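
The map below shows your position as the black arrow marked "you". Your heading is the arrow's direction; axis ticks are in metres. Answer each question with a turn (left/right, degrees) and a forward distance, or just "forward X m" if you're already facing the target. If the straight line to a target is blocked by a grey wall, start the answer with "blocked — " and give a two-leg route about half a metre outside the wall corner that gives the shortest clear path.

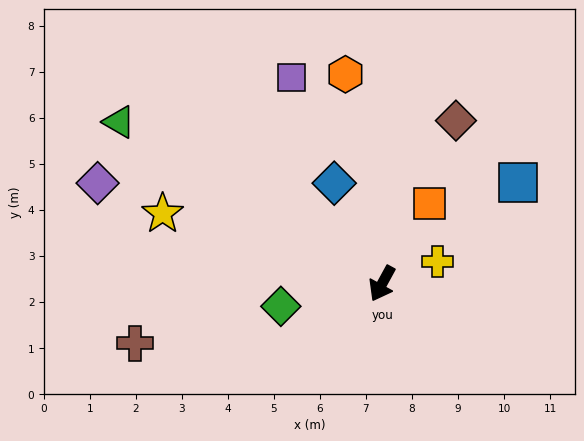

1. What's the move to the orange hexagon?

turn right 141°, forward 4.6 m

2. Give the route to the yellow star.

turn right 79°, forward 5.0 m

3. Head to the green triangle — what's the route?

turn right 93°, forward 6.7 m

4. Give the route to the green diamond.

turn right 49°, forward 2.3 m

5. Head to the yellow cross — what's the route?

turn left 141°, forward 1.3 m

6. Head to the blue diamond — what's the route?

turn right 126°, forward 2.4 m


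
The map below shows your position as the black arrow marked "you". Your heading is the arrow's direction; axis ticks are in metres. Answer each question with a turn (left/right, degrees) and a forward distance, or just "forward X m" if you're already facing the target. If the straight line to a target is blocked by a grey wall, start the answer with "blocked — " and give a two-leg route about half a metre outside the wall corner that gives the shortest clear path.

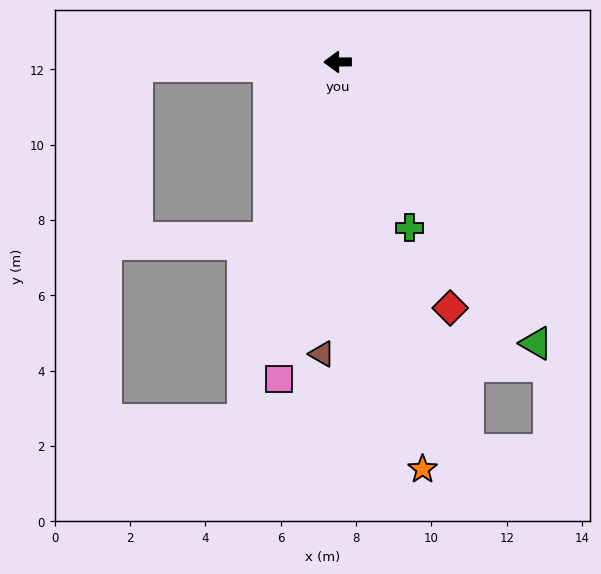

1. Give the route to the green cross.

turn left 113°, forward 4.8 m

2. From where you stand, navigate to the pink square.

turn left 79°, forward 8.6 m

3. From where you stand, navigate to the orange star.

turn left 102°, forward 11.0 m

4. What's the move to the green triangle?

turn left 125°, forward 9.1 m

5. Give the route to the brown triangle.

turn left 87°, forward 7.8 m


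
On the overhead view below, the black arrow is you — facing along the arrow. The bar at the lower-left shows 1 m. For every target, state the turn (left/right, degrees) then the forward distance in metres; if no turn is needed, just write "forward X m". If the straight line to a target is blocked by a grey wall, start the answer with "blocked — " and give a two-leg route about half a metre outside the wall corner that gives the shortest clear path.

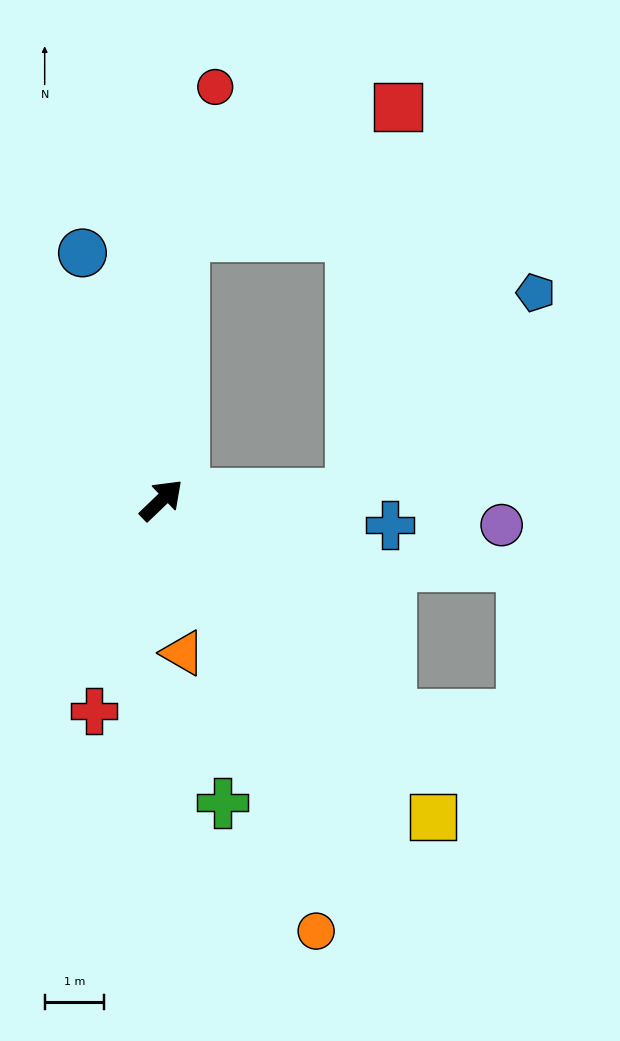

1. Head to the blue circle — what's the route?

turn left 64°, forward 4.3 m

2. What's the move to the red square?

blocked — turn left 41°, forward 4.4 m, then turn right 54°, forward 4.2 m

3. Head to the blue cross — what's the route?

turn right 50°, forward 3.9 m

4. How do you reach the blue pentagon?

blocked — turn right 42°, forward 3.2 m, then turn left 46°, forward 4.6 m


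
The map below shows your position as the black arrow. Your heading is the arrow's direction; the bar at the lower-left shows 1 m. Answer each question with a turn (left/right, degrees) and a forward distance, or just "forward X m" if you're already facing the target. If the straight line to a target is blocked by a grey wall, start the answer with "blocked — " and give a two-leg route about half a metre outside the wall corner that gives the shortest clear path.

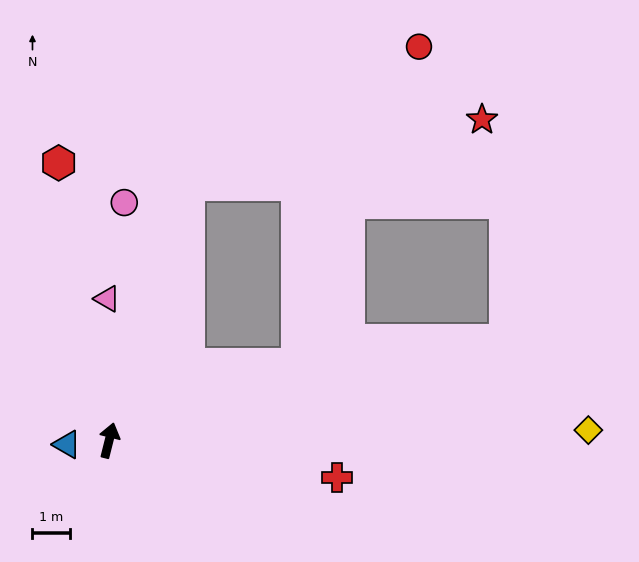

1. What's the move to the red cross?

turn right 85°, forward 6.2 m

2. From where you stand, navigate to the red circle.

blocked — turn right 3°, forward 7.2 m, then turn right 42°, forward 7.2 m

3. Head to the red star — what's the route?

blocked — turn right 3°, forward 7.2 m, then turn right 60°, forward 8.0 m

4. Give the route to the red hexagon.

turn left 24°, forward 7.6 m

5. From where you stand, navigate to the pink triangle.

turn left 15°, forward 3.8 m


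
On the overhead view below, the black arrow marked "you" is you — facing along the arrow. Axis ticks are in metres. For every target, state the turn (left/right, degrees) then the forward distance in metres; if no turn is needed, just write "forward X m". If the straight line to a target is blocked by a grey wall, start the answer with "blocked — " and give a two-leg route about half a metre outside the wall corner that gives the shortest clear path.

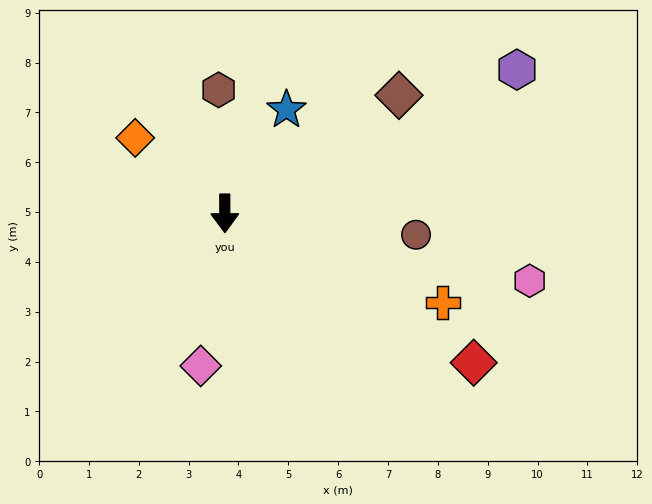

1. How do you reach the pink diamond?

turn right 9°, forward 3.1 m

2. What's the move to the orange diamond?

turn right 130°, forward 2.4 m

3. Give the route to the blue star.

turn left 149°, forward 2.4 m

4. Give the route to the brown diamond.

turn left 124°, forward 4.2 m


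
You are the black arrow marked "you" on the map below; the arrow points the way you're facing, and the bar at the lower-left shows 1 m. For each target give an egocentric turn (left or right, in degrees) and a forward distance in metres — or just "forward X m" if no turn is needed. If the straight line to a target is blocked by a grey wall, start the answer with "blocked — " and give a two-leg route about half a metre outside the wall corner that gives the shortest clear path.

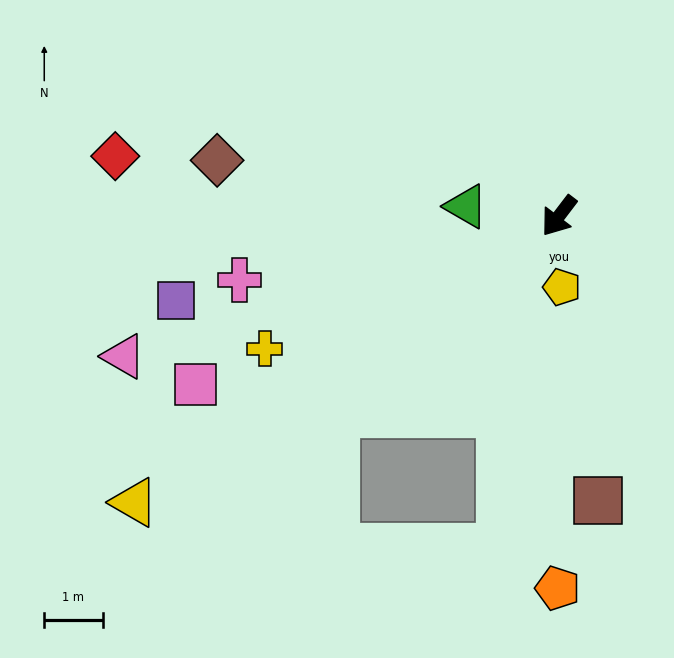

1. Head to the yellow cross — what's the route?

turn right 28°, forward 5.5 m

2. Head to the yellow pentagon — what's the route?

turn left 40°, forward 1.2 m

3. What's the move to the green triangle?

turn right 59°, forward 1.6 m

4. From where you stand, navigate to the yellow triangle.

turn right 19°, forward 8.8 m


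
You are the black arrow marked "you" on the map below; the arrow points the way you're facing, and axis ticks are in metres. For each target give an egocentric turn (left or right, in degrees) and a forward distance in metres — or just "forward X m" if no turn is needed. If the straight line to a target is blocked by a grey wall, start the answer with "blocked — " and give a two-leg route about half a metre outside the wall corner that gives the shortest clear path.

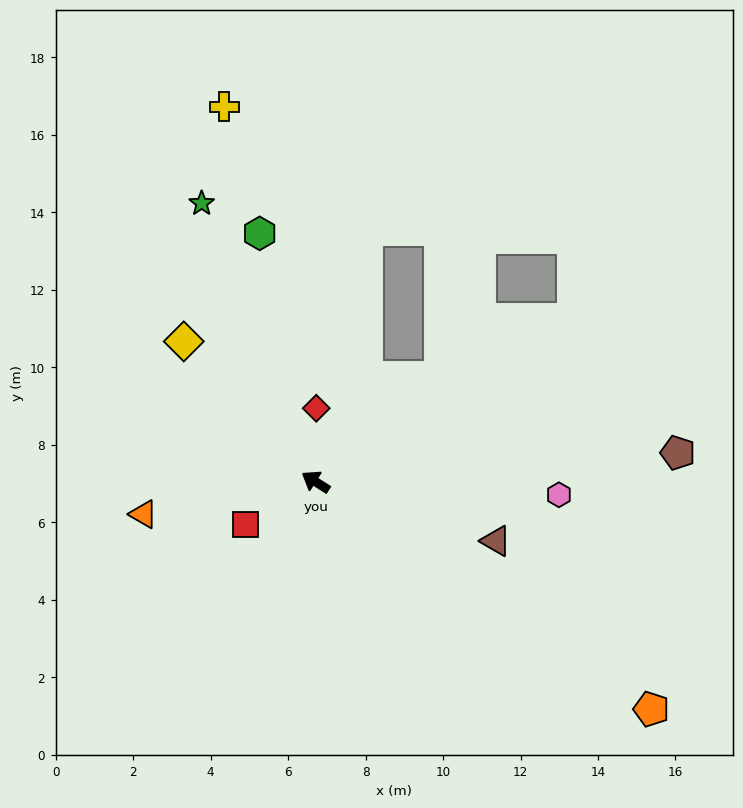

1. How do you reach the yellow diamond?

turn right 14°, forward 5.0 m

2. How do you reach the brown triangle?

turn right 166°, forward 4.9 m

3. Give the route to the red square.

turn left 64°, forward 2.1 m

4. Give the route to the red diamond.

turn right 58°, forward 1.9 m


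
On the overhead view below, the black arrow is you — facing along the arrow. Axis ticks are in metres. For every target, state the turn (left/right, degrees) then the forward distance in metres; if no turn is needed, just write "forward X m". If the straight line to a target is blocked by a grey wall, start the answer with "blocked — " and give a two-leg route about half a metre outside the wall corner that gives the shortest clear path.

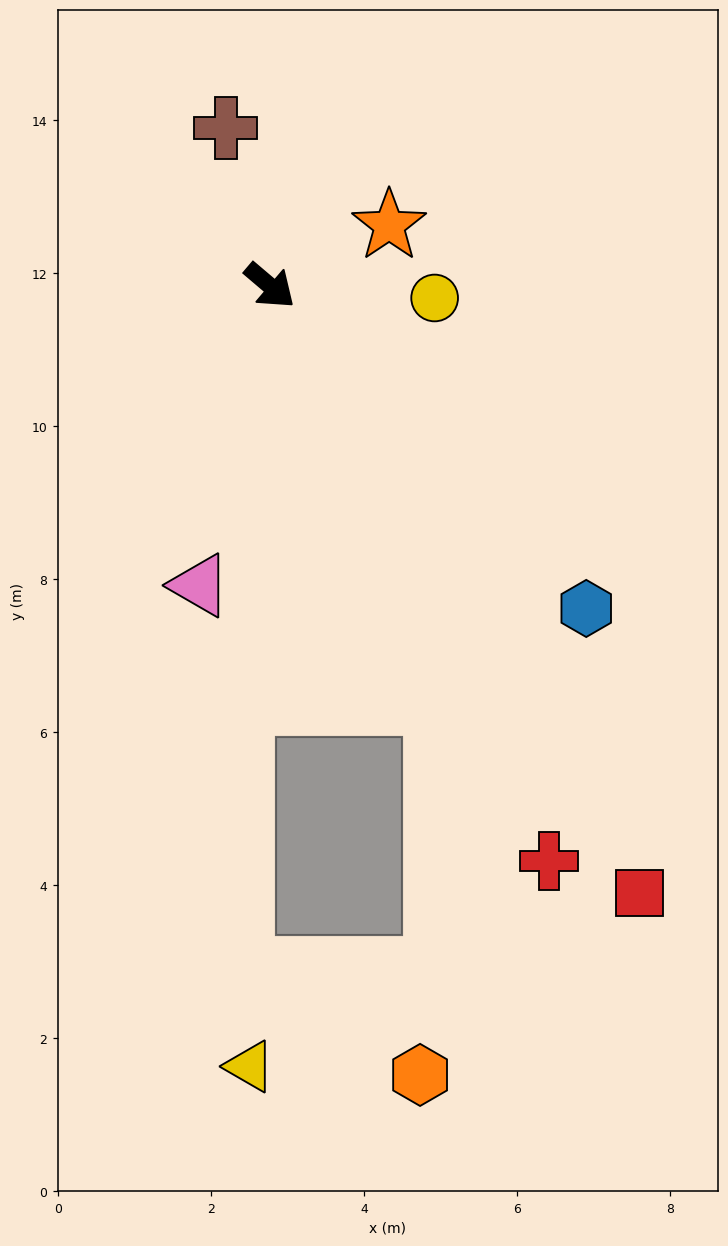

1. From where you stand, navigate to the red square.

turn right 18°, forward 9.3 m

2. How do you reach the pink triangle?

turn right 63°, forward 4.0 m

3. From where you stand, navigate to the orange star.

turn left 67°, forward 1.7 m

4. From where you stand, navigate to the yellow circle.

turn left 36°, forward 2.2 m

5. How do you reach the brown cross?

turn left 146°, forward 2.1 m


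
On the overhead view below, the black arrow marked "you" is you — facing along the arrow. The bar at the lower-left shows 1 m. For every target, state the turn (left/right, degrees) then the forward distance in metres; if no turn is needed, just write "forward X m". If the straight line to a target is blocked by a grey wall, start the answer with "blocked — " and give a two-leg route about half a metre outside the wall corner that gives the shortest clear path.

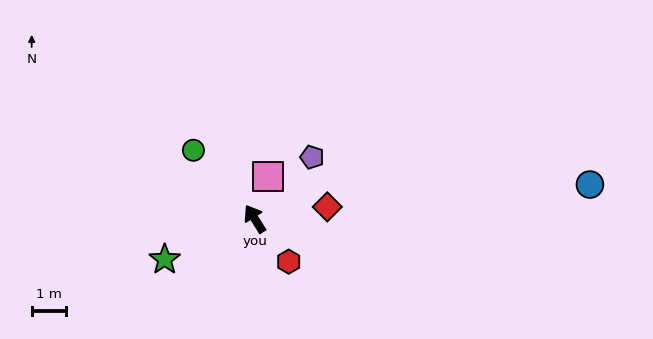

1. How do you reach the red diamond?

turn right 113°, forward 2.1 m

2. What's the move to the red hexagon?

turn right 174°, forward 1.6 m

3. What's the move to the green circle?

turn left 10°, forward 2.6 m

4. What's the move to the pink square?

turn right 50°, forward 1.3 m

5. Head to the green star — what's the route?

turn left 82°, forward 2.8 m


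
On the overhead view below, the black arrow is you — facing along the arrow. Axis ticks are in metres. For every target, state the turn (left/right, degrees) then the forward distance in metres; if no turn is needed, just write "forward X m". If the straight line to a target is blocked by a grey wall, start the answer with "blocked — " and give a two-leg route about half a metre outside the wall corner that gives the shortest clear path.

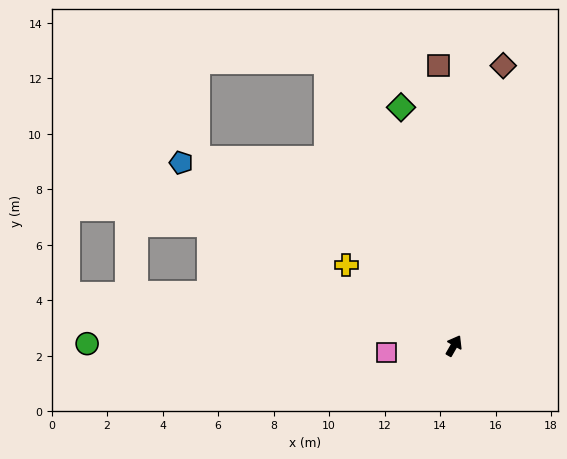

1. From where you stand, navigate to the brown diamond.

turn left 20°, forward 10.2 m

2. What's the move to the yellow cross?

turn left 83°, forward 4.9 m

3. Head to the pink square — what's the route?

turn left 125°, forward 2.4 m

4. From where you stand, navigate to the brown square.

turn left 33°, forward 10.1 m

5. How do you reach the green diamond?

turn left 42°, forward 8.8 m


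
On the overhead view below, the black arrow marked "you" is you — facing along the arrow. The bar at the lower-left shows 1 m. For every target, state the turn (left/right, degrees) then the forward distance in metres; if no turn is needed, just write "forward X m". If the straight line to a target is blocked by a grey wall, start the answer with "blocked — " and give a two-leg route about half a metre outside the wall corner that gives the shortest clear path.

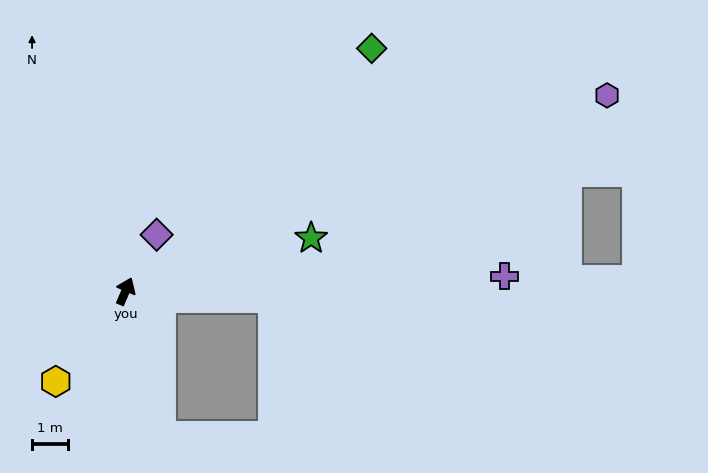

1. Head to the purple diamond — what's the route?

turn right 6°, forward 1.8 m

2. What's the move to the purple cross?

turn right 64°, forward 10.7 m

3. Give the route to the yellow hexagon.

turn left 166°, forward 3.2 m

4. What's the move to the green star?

turn right 51°, forward 5.4 m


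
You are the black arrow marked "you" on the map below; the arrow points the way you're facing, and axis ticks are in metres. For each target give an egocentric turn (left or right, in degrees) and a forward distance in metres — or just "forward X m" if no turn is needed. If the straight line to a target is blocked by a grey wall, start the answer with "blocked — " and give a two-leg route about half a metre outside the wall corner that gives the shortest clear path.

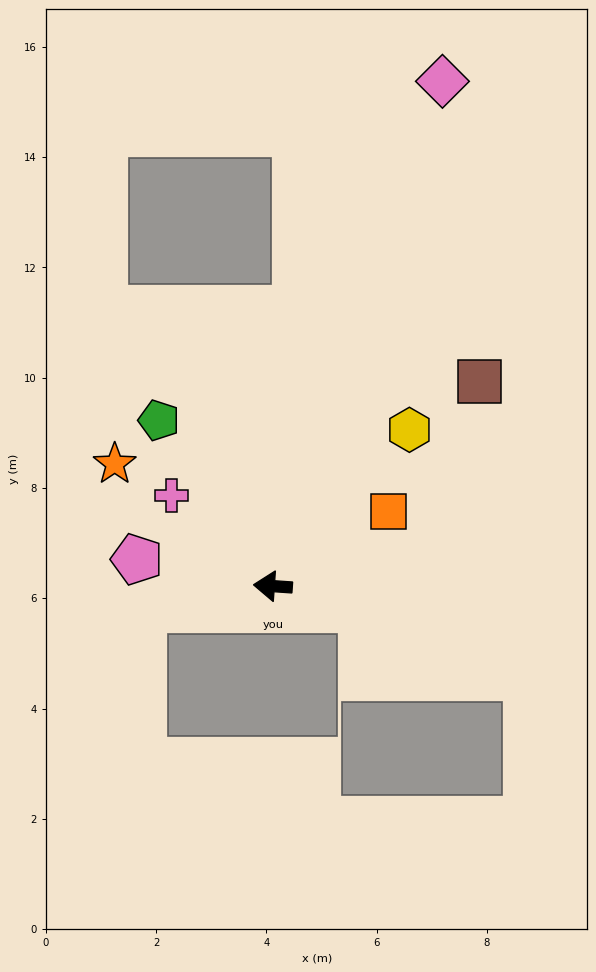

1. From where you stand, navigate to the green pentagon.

turn right 52°, forward 3.6 m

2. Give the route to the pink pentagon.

turn right 7°, forward 2.5 m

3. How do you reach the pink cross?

turn right 38°, forward 2.5 m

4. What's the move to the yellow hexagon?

turn right 127°, forward 3.8 m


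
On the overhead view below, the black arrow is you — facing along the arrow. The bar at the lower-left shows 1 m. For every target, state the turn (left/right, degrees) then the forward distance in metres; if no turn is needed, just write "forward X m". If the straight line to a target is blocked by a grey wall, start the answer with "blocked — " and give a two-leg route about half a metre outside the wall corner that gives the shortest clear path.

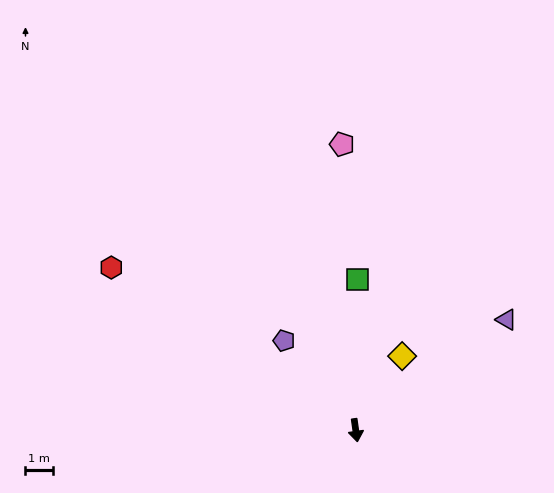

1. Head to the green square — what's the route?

turn left 171°, forward 5.5 m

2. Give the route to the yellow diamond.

turn left 140°, forward 3.2 m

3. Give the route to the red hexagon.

turn right 132°, forward 10.8 m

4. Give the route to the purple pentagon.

turn right 149°, forward 4.2 m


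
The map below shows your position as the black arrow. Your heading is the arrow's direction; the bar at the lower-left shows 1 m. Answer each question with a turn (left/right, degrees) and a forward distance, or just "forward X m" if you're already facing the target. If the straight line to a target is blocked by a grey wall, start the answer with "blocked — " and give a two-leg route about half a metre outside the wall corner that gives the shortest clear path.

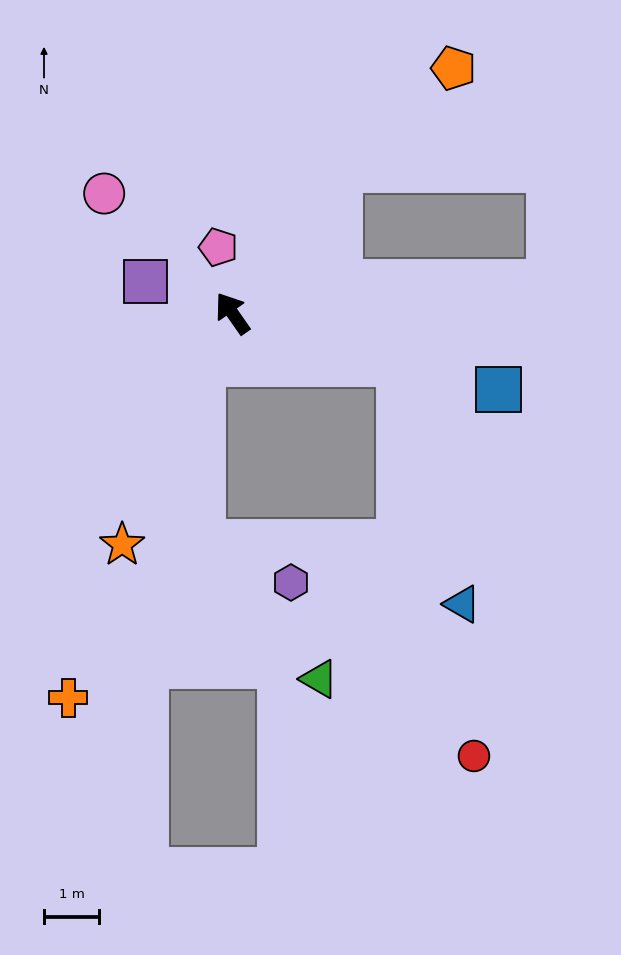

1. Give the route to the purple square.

turn left 35°, forward 1.7 m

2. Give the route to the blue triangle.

blocked — turn right 142°, forward 3.1 m, then turn right 58°, forward 4.5 m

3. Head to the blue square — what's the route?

turn right 141°, forward 5.0 m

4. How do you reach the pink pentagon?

turn right 23°, forward 1.2 m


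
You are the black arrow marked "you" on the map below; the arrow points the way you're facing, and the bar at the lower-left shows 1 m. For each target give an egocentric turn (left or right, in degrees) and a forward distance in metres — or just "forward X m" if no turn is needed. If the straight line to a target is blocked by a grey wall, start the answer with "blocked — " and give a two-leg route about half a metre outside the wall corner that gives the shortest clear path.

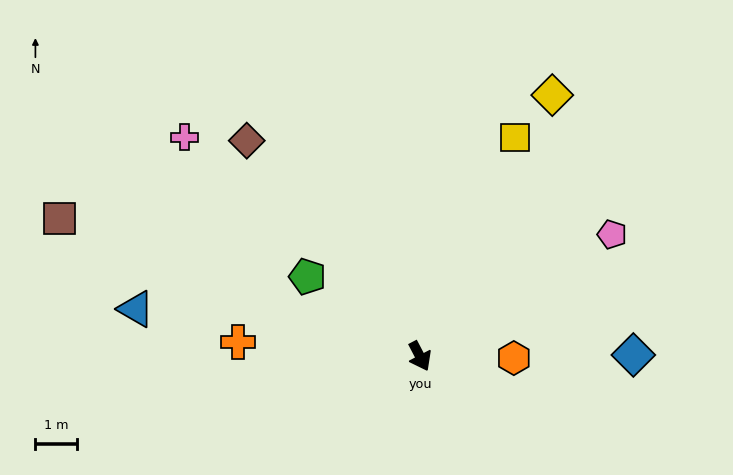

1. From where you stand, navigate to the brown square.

turn right 139°, forward 9.2 m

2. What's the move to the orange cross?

turn right 122°, forward 4.3 m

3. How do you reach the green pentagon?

turn right 153°, forward 3.3 m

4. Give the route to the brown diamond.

turn right 169°, forward 6.6 m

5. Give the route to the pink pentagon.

turn left 95°, forward 5.4 m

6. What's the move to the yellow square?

turn left 129°, forward 5.7 m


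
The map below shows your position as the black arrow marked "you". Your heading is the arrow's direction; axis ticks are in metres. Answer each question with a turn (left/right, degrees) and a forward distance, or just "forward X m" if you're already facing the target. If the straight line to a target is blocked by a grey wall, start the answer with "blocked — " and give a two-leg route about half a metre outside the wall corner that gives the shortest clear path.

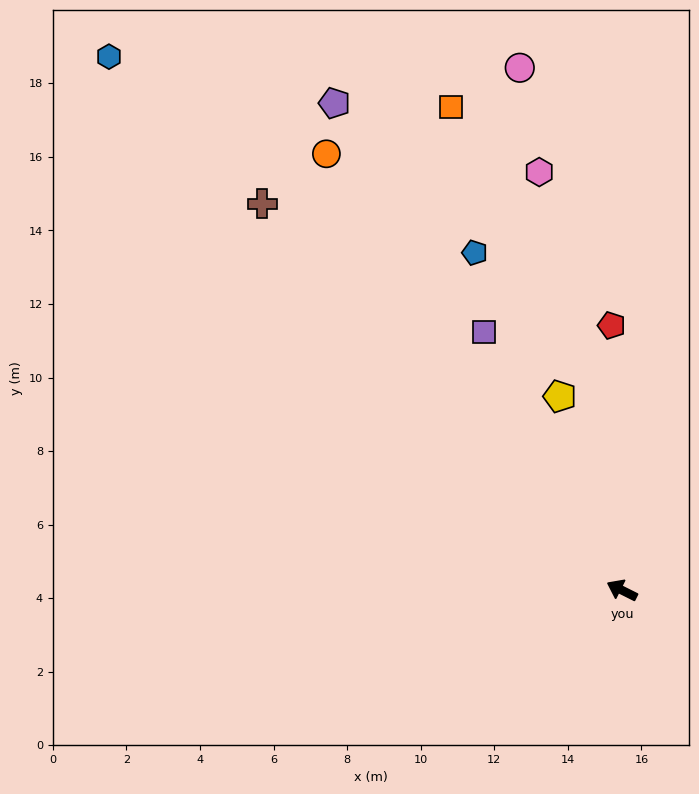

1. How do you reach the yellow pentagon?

turn right 46°, forward 5.5 m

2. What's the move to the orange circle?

turn right 29°, forward 14.3 m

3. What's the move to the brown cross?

turn right 20°, forward 14.4 m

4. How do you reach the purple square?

turn right 35°, forward 8.0 m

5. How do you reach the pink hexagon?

turn right 52°, forward 11.6 m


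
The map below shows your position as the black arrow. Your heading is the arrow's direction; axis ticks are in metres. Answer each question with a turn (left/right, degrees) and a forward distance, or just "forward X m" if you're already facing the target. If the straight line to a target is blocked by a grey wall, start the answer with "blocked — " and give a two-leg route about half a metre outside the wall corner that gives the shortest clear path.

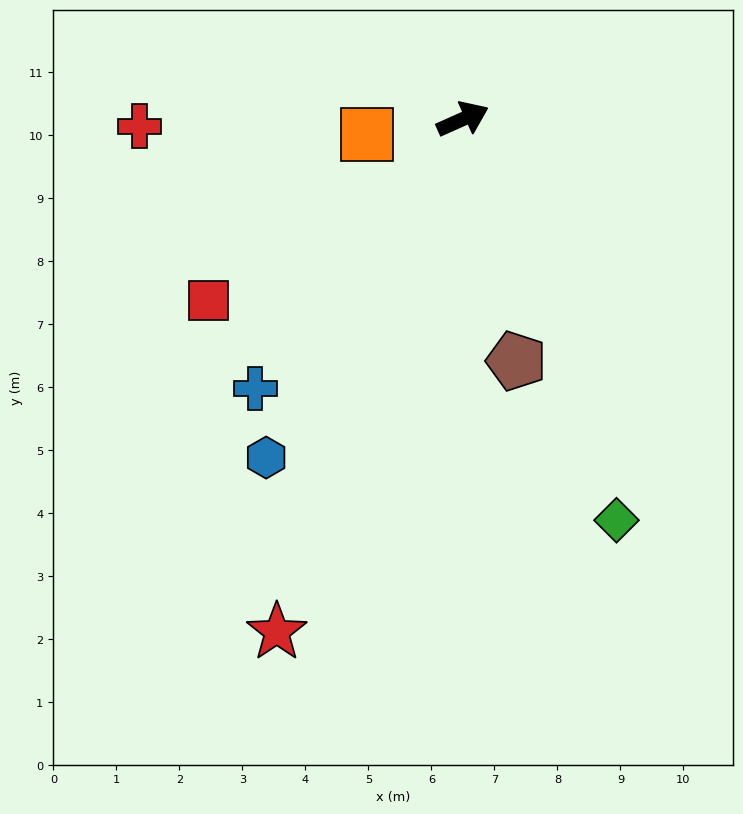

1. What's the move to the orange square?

turn left 165°, forward 1.5 m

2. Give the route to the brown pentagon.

turn right 102°, forward 3.9 m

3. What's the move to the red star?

turn right 134°, forward 8.7 m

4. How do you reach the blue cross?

turn right 152°, forward 5.4 m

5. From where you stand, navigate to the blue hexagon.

turn right 144°, forward 6.2 m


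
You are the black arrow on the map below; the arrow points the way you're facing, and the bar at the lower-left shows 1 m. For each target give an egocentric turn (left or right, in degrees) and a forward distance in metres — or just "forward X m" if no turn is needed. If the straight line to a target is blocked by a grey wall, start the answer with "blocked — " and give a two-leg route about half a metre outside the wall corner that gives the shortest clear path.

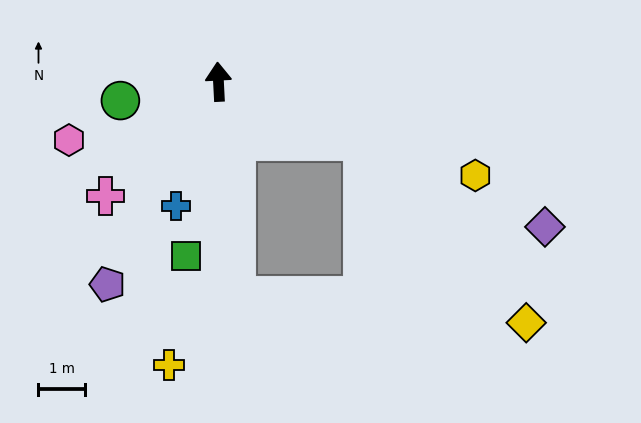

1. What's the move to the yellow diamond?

blocked — turn right 115°, forward 3.4 m, then turn right 26°, forward 5.3 m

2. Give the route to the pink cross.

turn left 132°, forward 3.5 m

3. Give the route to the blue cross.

turn left 158°, forward 2.8 m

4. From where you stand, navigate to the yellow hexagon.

turn right 113°, forward 5.9 m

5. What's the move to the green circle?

turn left 98°, forward 2.2 m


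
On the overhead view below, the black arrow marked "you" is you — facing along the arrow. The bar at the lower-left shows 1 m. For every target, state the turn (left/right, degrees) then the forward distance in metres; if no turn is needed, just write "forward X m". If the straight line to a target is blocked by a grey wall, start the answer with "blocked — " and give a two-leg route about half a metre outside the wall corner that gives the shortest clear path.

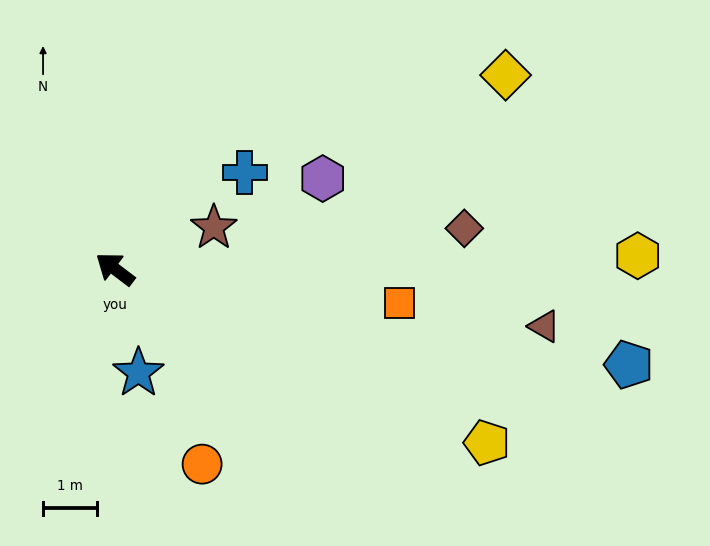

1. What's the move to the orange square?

turn right 150°, forward 5.3 m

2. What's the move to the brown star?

turn right 120°, forward 2.0 m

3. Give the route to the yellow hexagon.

turn right 141°, forward 9.7 m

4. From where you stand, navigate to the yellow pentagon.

turn right 168°, forward 7.6 m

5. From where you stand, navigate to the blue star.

turn left 140°, forward 2.0 m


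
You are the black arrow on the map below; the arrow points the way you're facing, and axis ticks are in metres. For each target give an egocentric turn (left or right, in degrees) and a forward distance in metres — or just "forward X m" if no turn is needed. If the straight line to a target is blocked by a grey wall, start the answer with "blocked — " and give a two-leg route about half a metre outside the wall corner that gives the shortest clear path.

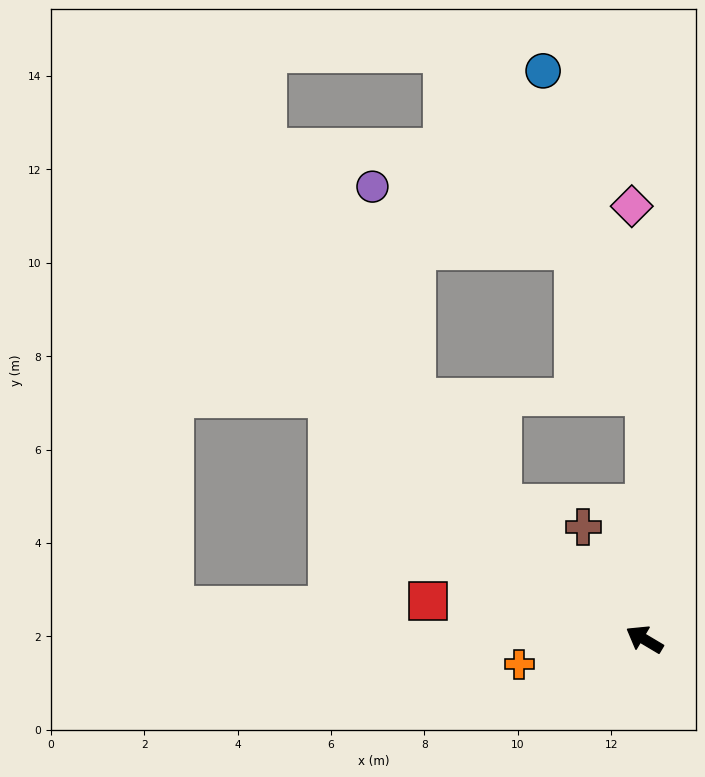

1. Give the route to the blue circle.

blocked — turn right 59°, forward 5.2 m, then turn left 17°, forward 7.3 m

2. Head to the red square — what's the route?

turn left 21°, forward 4.7 m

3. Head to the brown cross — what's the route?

turn right 31°, forward 2.7 m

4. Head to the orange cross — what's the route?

turn left 42°, forward 2.7 m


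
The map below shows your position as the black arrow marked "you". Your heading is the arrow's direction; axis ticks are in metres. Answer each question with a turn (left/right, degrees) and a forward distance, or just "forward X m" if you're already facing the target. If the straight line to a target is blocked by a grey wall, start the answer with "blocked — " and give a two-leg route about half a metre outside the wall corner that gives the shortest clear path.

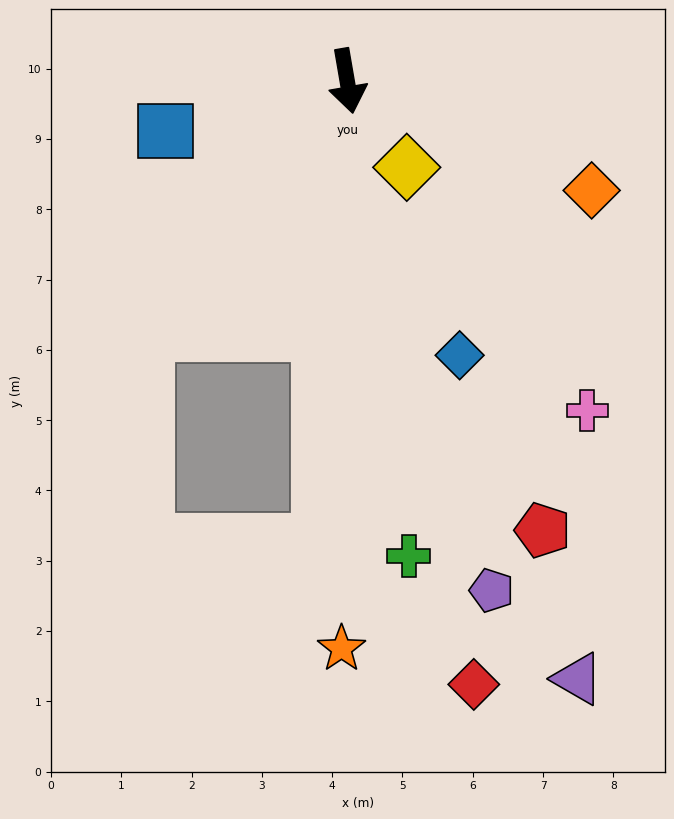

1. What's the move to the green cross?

turn right 2°, forward 6.8 m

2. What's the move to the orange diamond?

turn left 56°, forward 3.8 m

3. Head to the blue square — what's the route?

turn right 84°, forward 2.7 m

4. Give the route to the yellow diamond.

turn left 25°, forward 1.5 m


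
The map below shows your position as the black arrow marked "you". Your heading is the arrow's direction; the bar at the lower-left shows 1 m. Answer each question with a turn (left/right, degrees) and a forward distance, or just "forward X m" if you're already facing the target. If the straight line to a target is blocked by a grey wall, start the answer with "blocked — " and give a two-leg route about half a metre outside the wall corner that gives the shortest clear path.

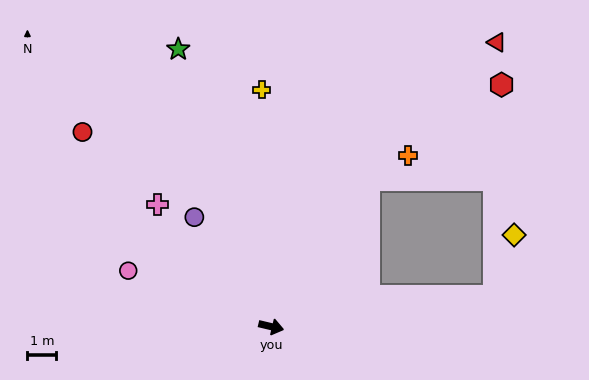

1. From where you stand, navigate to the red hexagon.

blocked — turn left 21°, forward 7.9 m, then turn left 81°, forward 7.4 m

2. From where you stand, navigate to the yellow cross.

turn left 106°, forward 8.3 m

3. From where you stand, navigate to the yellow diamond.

blocked — turn left 21°, forward 7.9 m, then turn left 65°, forward 2.2 m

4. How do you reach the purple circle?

turn left 138°, forward 4.7 m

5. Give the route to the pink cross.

turn left 146°, forward 5.8 m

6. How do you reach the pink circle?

turn left 172°, forward 5.4 m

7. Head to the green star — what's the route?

turn left 122°, forward 10.2 m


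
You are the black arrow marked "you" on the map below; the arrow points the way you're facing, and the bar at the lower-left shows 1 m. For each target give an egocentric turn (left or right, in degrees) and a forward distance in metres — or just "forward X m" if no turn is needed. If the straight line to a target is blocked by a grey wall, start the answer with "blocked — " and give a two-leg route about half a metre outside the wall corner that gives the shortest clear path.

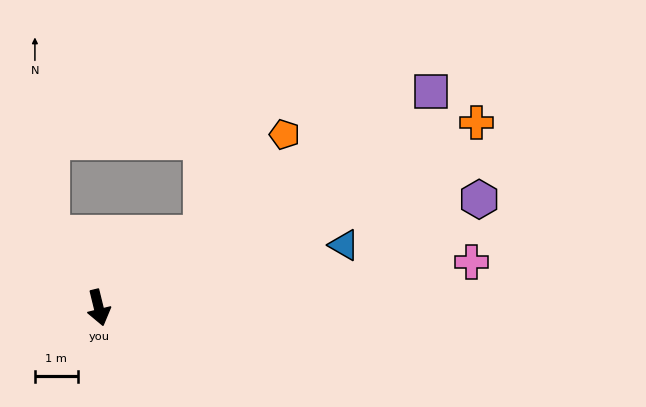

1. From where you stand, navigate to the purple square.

turn left 109°, forward 9.2 m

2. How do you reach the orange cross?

turn left 102°, forward 9.8 m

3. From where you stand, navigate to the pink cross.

turn left 83°, forward 8.7 m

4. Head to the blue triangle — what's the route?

turn left 91°, forward 5.9 m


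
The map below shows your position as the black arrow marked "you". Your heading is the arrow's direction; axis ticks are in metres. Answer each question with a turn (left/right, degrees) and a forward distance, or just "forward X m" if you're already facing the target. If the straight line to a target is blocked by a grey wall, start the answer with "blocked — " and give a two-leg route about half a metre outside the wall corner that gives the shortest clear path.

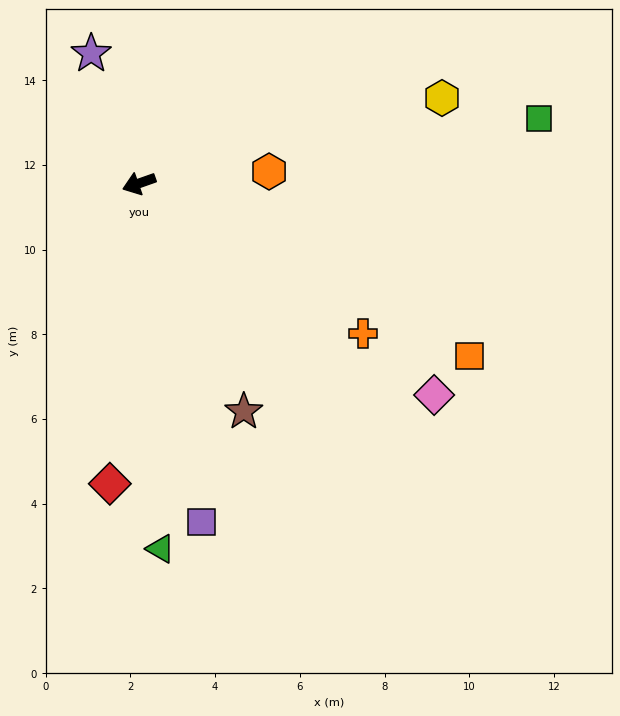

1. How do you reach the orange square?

turn left 133°, forward 8.8 m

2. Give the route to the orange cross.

turn left 127°, forward 6.4 m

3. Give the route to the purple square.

turn left 81°, forward 8.1 m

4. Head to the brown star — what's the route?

turn left 95°, forward 5.9 m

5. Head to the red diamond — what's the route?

turn left 65°, forward 7.1 m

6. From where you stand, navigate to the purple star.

turn right 89°, forward 3.3 m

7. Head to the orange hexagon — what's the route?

turn left 166°, forward 3.1 m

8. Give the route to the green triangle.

turn left 74°, forward 8.6 m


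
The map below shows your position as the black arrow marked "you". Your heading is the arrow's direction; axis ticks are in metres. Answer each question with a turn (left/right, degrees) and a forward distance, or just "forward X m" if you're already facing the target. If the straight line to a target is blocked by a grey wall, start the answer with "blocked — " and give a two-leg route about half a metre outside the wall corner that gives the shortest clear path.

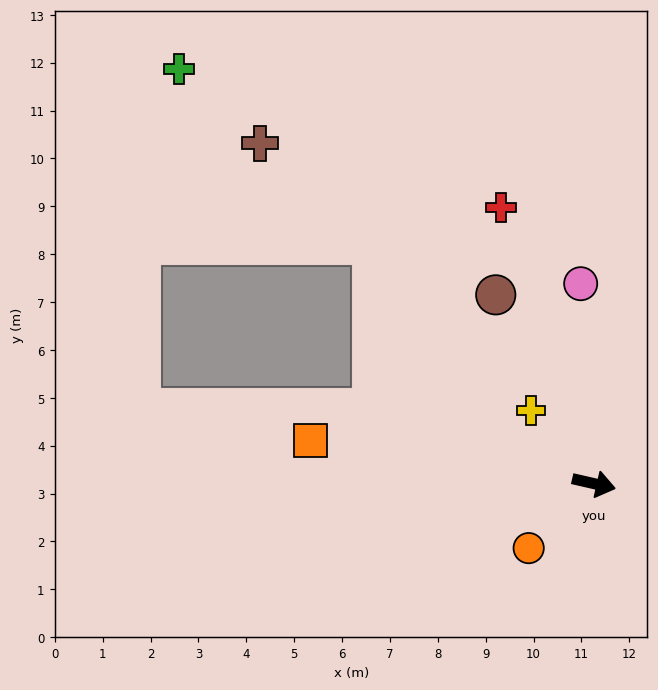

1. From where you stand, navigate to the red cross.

turn left 121°, forward 6.1 m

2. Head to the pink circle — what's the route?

turn left 107°, forward 4.2 m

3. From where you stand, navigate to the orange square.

turn right 176°, forward 6.0 m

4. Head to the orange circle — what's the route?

turn right 122°, forward 1.9 m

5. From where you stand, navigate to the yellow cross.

turn left 144°, forward 2.0 m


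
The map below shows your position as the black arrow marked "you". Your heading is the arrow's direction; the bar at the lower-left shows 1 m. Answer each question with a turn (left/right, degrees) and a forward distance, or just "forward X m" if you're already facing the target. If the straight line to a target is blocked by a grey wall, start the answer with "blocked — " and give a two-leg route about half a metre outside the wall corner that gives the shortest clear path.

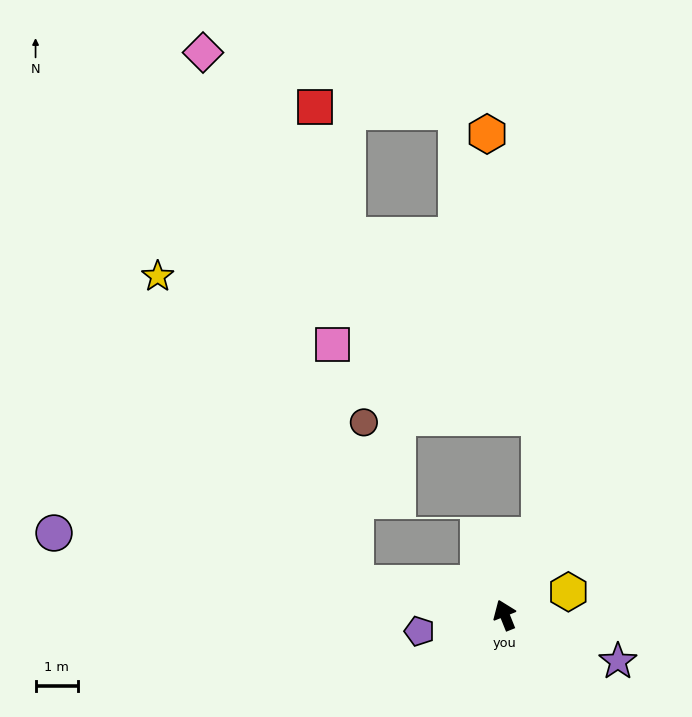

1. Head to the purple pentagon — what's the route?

turn left 79°, forward 2.1 m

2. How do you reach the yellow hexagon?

turn right 92°, forward 1.6 m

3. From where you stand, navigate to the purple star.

turn right 134°, forward 2.9 m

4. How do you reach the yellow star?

blocked — turn left 56°, forward 3.6 m, then turn right 45°, forward 8.7 m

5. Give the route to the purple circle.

turn left 58°, forward 10.9 m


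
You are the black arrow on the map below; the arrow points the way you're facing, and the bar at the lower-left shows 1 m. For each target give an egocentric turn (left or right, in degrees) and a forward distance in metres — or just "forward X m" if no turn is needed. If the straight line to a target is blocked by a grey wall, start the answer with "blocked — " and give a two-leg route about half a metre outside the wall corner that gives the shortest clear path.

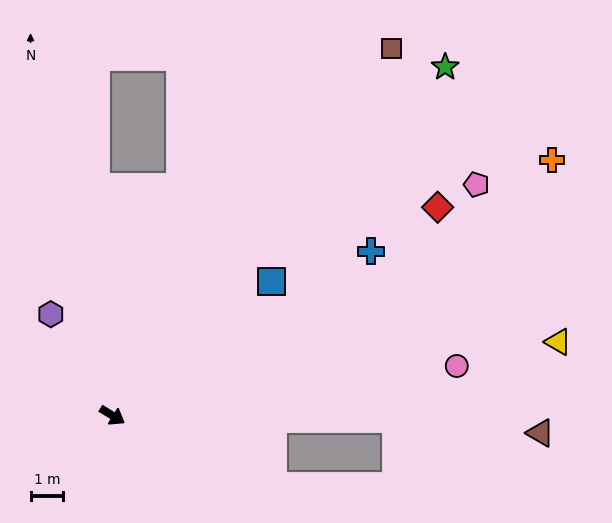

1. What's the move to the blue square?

turn left 72°, forward 6.4 m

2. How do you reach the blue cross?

turn left 64°, forward 9.4 m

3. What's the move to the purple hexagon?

turn left 153°, forward 3.6 m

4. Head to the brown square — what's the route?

turn left 84°, forward 14.2 m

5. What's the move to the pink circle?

turn left 40°, forward 10.7 m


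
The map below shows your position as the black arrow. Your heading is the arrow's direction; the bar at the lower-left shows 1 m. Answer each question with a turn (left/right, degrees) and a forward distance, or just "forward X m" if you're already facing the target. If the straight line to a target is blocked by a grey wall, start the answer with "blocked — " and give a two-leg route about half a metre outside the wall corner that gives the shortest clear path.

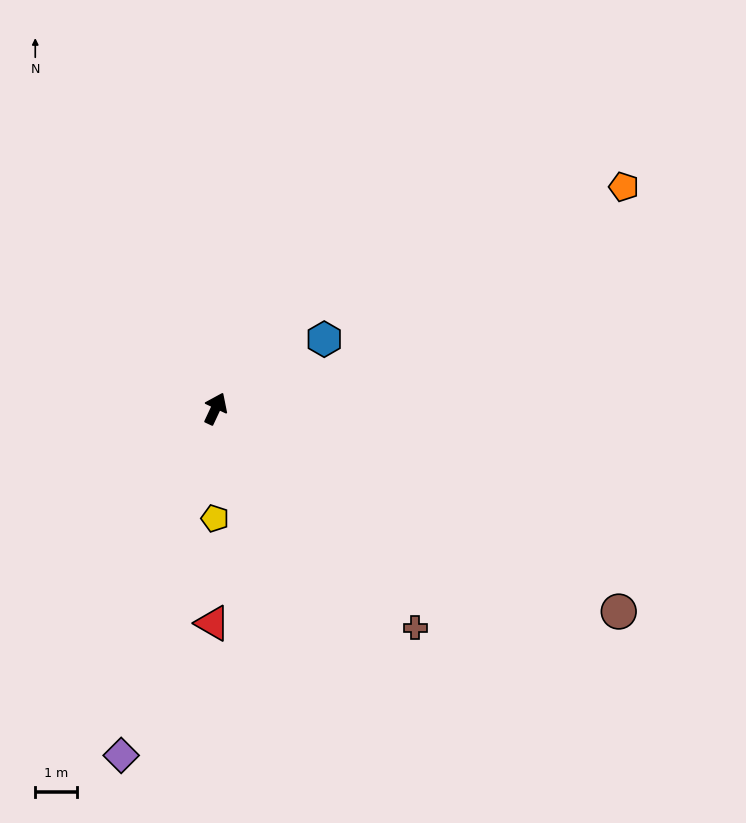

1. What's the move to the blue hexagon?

turn right 32°, forward 3.1 m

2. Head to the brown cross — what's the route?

turn right 113°, forward 7.1 m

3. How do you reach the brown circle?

turn right 92°, forward 10.8 m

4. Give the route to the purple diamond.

turn right 170°, forward 8.6 m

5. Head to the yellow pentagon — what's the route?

turn right 155°, forward 2.6 m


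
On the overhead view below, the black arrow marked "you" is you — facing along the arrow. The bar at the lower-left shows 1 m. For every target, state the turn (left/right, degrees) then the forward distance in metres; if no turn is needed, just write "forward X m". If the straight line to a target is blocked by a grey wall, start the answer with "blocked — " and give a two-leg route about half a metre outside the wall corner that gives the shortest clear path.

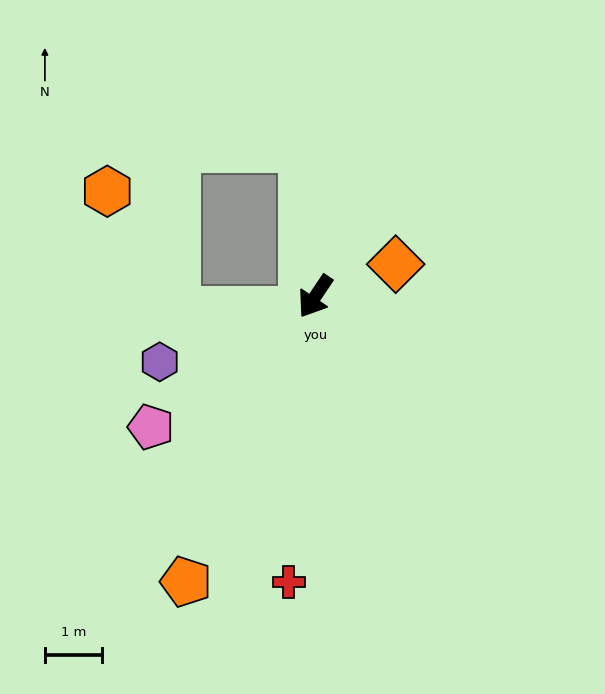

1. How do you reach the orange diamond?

turn left 146°, forward 1.5 m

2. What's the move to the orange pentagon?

turn left 10°, forward 5.5 m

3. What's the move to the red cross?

turn left 29°, forward 5.0 m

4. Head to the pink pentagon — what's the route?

turn right 18°, forward 3.7 m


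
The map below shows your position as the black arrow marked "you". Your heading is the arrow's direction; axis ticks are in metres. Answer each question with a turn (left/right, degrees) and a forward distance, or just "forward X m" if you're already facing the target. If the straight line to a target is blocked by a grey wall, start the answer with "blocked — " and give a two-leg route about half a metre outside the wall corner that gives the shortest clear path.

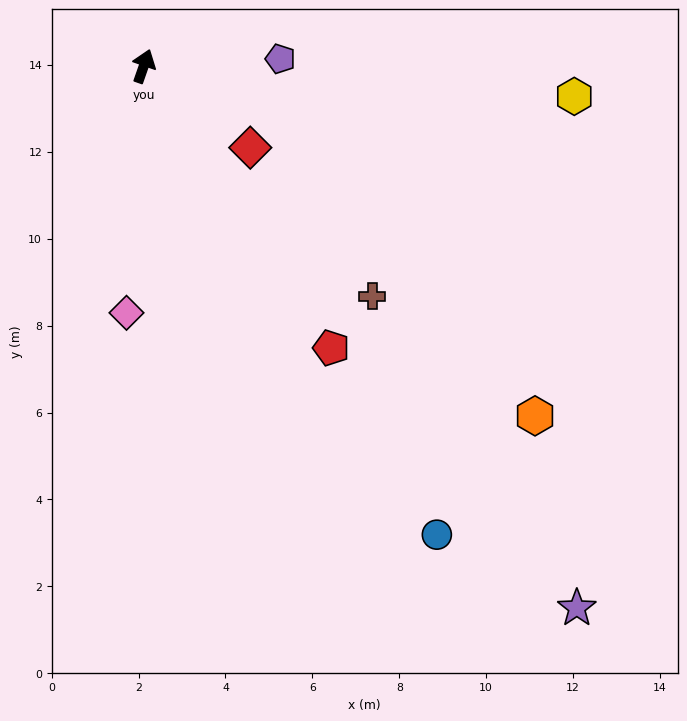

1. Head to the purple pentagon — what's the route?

turn right 68°, forward 3.1 m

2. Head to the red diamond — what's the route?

turn right 108°, forward 3.1 m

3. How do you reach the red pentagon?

turn right 127°, forward 7.8 m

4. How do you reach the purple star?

turn right 122°, forward 16.0 m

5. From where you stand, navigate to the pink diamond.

turn right 165°, forward 5.7 m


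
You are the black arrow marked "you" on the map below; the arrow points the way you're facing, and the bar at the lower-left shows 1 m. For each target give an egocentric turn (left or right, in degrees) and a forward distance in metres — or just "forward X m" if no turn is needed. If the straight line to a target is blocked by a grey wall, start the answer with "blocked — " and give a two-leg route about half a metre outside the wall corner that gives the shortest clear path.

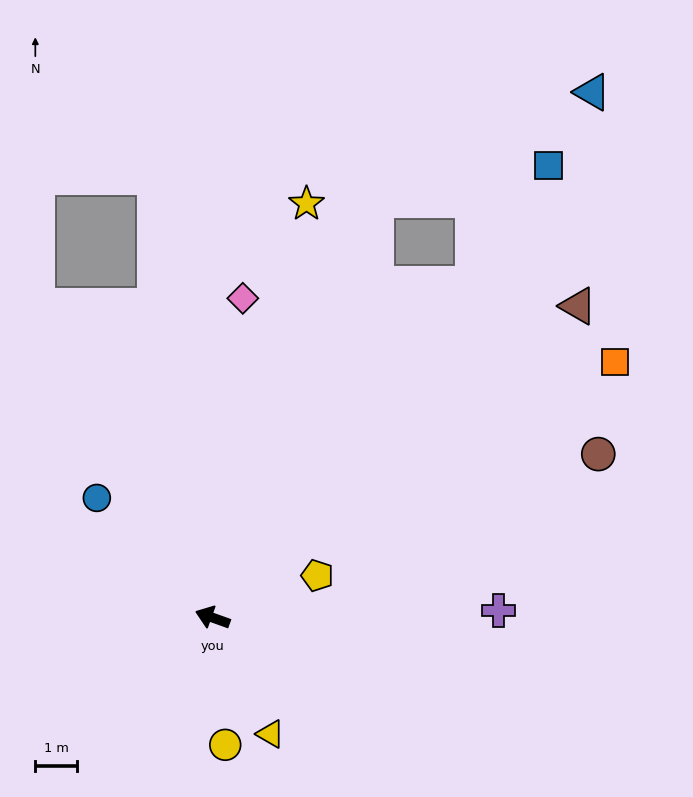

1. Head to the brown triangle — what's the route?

turn right 120°, forward 11.5 m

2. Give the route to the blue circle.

turn right 26°, forward 4.0 m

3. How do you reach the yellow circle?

turn left 115°, forward 3.1 m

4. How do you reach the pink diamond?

turn right 76°, forward 7.7 m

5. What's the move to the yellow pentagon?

turn right 138°, forward 2.7 m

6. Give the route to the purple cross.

turn right 159°, forward 6.8 m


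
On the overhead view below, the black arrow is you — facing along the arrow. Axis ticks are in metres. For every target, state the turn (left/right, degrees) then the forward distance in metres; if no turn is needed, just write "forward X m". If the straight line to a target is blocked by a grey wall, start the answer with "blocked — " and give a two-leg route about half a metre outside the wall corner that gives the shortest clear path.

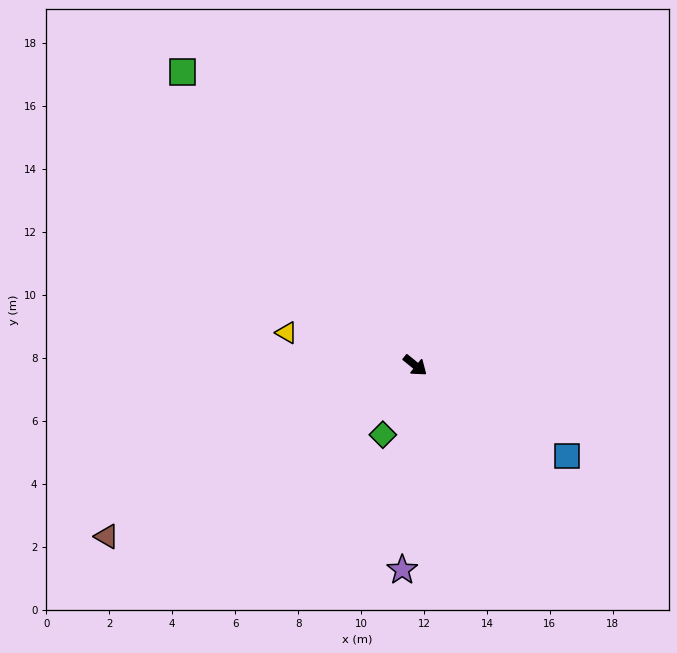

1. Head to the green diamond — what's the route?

turn right 76°, forward 2.4 m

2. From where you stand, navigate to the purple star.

turn right 55°, forward 6.5 m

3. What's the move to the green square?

turn left 167°, forward 11.9 m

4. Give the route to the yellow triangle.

turn right 155°, forward 4.2 m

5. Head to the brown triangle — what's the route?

turn right 112°, forward 11.2 m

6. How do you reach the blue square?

turn left 8°, forward 5.6 m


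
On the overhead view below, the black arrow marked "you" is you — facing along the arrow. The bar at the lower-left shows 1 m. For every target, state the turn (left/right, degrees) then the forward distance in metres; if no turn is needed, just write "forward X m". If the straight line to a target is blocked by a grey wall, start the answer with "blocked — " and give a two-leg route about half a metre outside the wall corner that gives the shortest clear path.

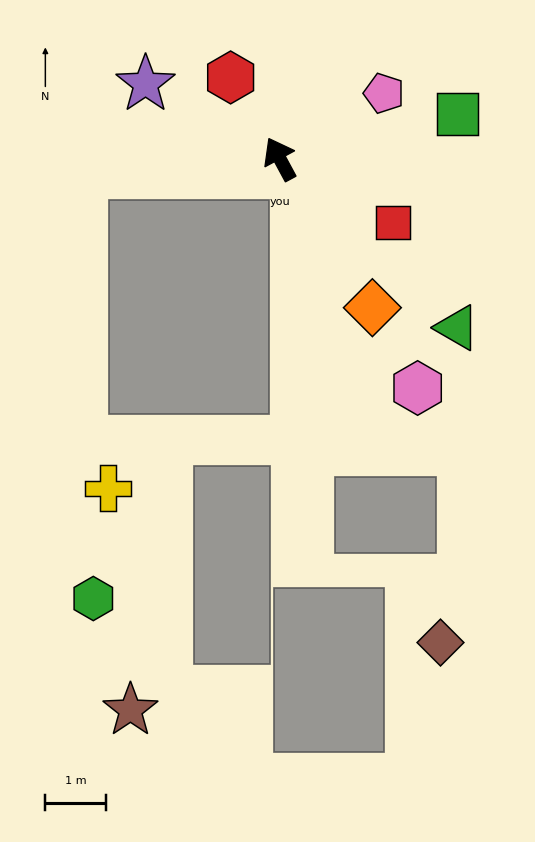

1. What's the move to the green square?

turn right 104°, forward 3.0 m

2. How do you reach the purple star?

turn left 33°, forward 2.5 m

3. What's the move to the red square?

turn right 148°, forward 2.1 m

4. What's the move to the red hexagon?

turn left 3°, forward 1.6 m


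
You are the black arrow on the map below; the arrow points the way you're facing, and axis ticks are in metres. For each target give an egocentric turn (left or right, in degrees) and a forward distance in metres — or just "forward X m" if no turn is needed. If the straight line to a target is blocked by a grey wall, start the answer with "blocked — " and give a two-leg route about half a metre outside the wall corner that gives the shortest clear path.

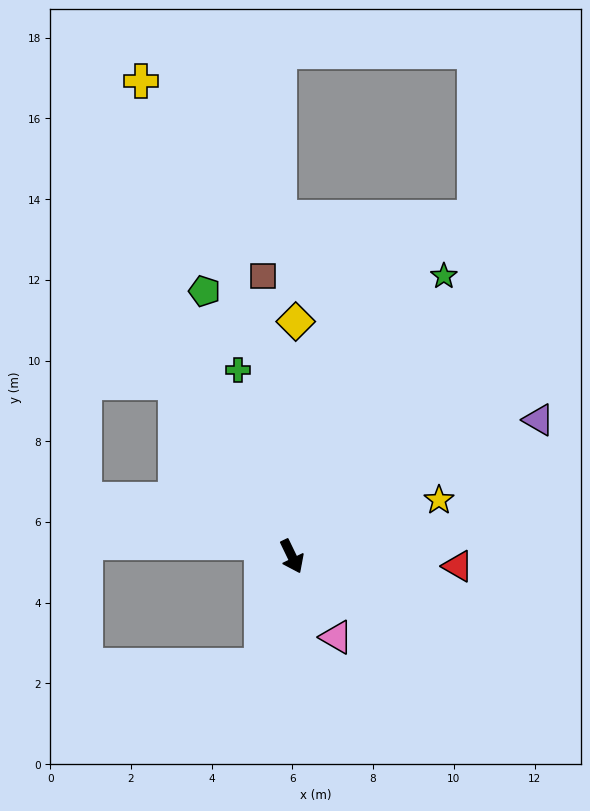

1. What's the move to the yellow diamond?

turn left 153°, forward 5.8 m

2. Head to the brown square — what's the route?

turn left 160°, forward 7.0 m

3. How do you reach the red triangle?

turn left 61°, forward 4.1 m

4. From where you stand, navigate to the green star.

turn left 126°, forward 7.9 m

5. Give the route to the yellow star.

turn left 85°, forward 3.9 m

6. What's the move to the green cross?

turn left 170°, forward 4.8 m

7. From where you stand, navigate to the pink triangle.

turn left 3°, forward 2.3 m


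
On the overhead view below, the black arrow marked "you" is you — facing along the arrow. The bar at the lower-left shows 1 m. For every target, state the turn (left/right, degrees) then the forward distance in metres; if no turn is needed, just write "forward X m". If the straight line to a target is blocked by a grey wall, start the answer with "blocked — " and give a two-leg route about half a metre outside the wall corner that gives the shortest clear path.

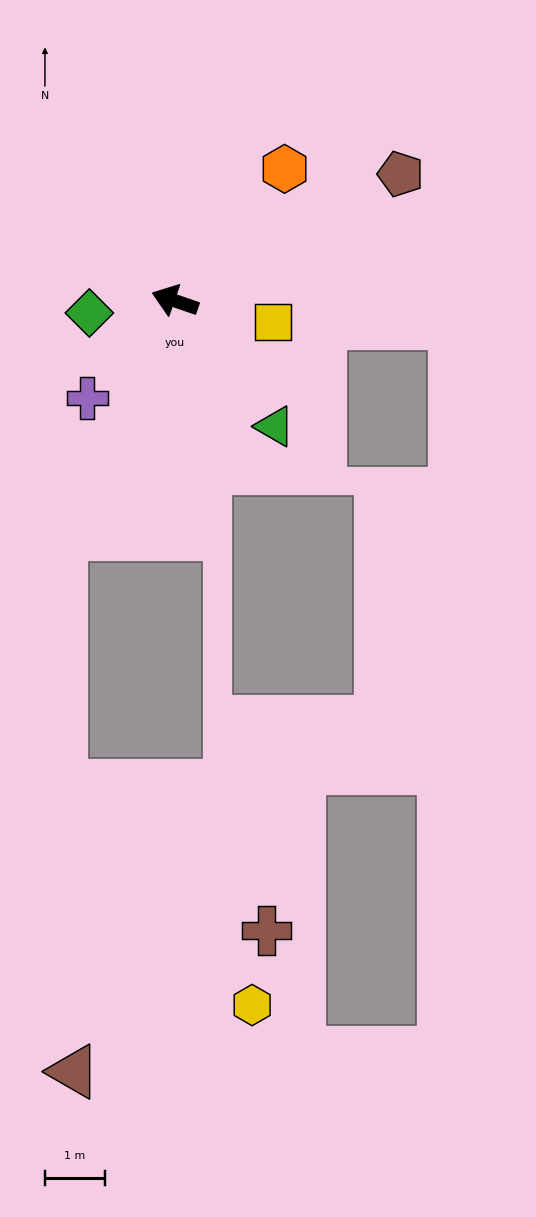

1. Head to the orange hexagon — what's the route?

turn right 111°, forward 2.8 m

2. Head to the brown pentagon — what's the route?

turn right 132°, forward 4.3 m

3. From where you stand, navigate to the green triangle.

turn left 148°, forward 2.7 m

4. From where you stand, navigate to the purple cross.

turn left 67°, forward 2.2 m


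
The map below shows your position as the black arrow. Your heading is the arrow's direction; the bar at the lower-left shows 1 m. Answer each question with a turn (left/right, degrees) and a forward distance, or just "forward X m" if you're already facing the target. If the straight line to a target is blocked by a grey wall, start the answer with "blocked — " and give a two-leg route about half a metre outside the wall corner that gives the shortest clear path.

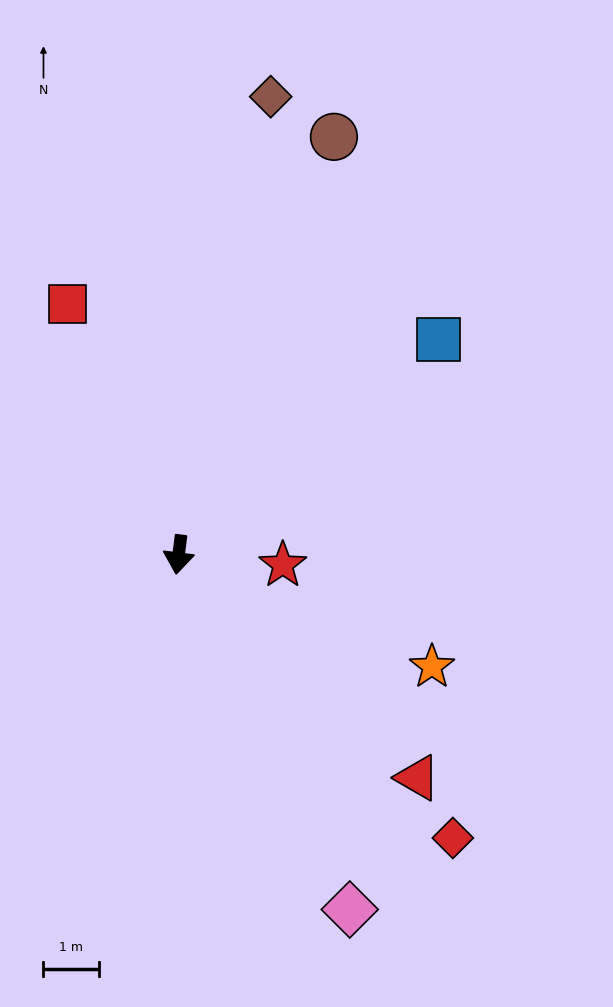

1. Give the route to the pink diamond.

turn left 33°, forward 7.1 m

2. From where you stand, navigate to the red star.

turn left 92°, forward 1.9 m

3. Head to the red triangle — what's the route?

turn left 54°, forward 5.9 m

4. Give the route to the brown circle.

turn left 167°, forward 8.0 m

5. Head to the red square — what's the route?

turn right 149°, forward 4.9 m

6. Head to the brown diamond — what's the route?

turn left 176°, forward 8.4 m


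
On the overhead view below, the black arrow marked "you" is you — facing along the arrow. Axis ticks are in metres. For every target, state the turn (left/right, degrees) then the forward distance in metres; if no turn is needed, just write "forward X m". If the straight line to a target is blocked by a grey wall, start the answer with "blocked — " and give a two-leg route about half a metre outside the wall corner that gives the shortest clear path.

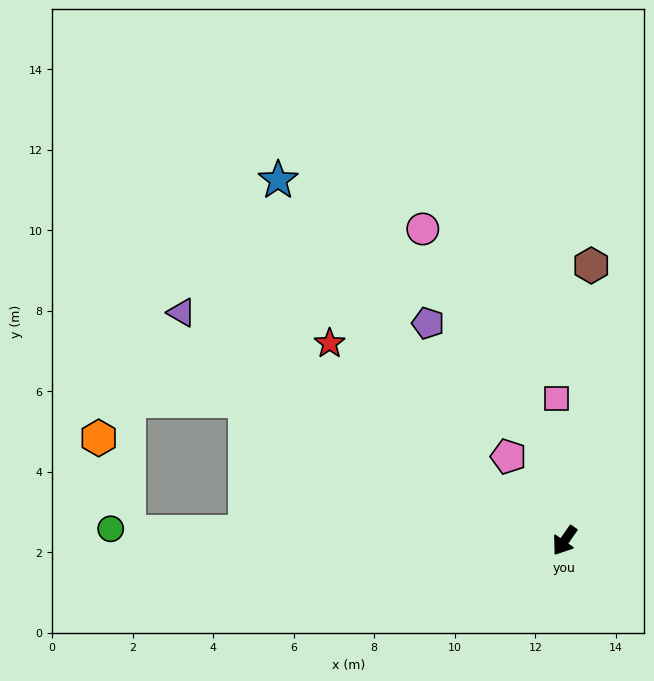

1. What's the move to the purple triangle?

turn right 86°, forward 11.1 m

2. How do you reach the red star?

turn right 95°, forward 7.6 m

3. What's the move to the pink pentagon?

turn right 111°, forward 2.5 m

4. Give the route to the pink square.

turn right 142°, forward 3.5 m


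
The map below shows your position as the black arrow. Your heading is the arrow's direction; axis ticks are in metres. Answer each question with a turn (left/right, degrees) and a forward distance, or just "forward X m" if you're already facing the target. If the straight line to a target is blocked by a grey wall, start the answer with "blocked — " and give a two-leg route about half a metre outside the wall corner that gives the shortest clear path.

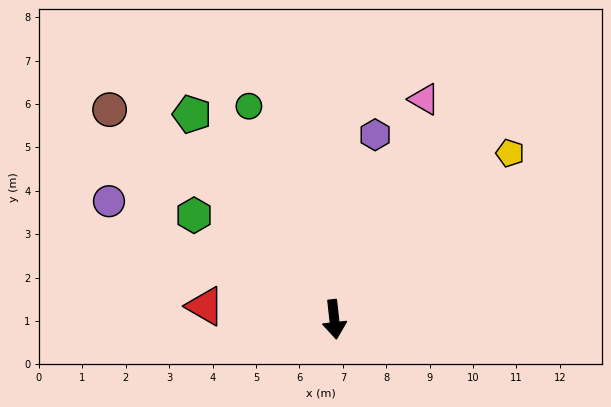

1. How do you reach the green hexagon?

turn right 133°, forward 4.0 m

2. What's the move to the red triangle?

turn right 102°, forward 3.0 m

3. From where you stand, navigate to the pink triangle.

turn left 152°, forward 5.5 m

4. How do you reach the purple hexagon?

turn left 161°, forward 4.4 m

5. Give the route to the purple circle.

turn right 124°, forward 5.9 m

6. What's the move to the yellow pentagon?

turn left 127°, forward 5.6 m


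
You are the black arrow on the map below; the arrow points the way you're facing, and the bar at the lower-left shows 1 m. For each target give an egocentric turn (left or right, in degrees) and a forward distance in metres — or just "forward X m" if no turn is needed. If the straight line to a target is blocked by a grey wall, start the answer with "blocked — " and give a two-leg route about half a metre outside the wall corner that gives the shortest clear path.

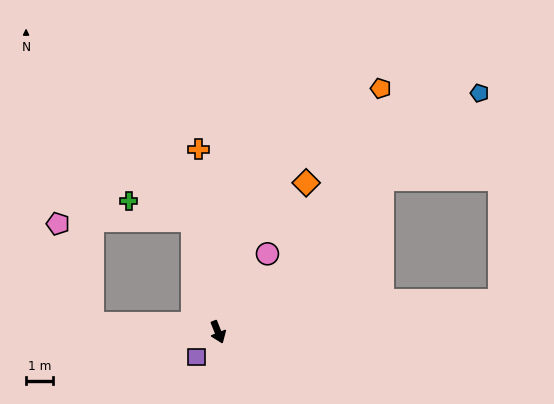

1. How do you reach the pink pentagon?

blocked — turn right 116°, forward 4.6 m, then turn right 66°, forward 3.9 m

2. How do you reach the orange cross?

turn left 164°, forward 6.7 m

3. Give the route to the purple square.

turn right 62°, forward 1.2 m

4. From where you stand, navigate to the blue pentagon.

turn left 111°, forward 13.0 m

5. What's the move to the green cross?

blocked — turn left 171°, forward 4.2 m, then turn left 60°, forward 2.5 m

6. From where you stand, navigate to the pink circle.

turn left 126°, forward 3.4 m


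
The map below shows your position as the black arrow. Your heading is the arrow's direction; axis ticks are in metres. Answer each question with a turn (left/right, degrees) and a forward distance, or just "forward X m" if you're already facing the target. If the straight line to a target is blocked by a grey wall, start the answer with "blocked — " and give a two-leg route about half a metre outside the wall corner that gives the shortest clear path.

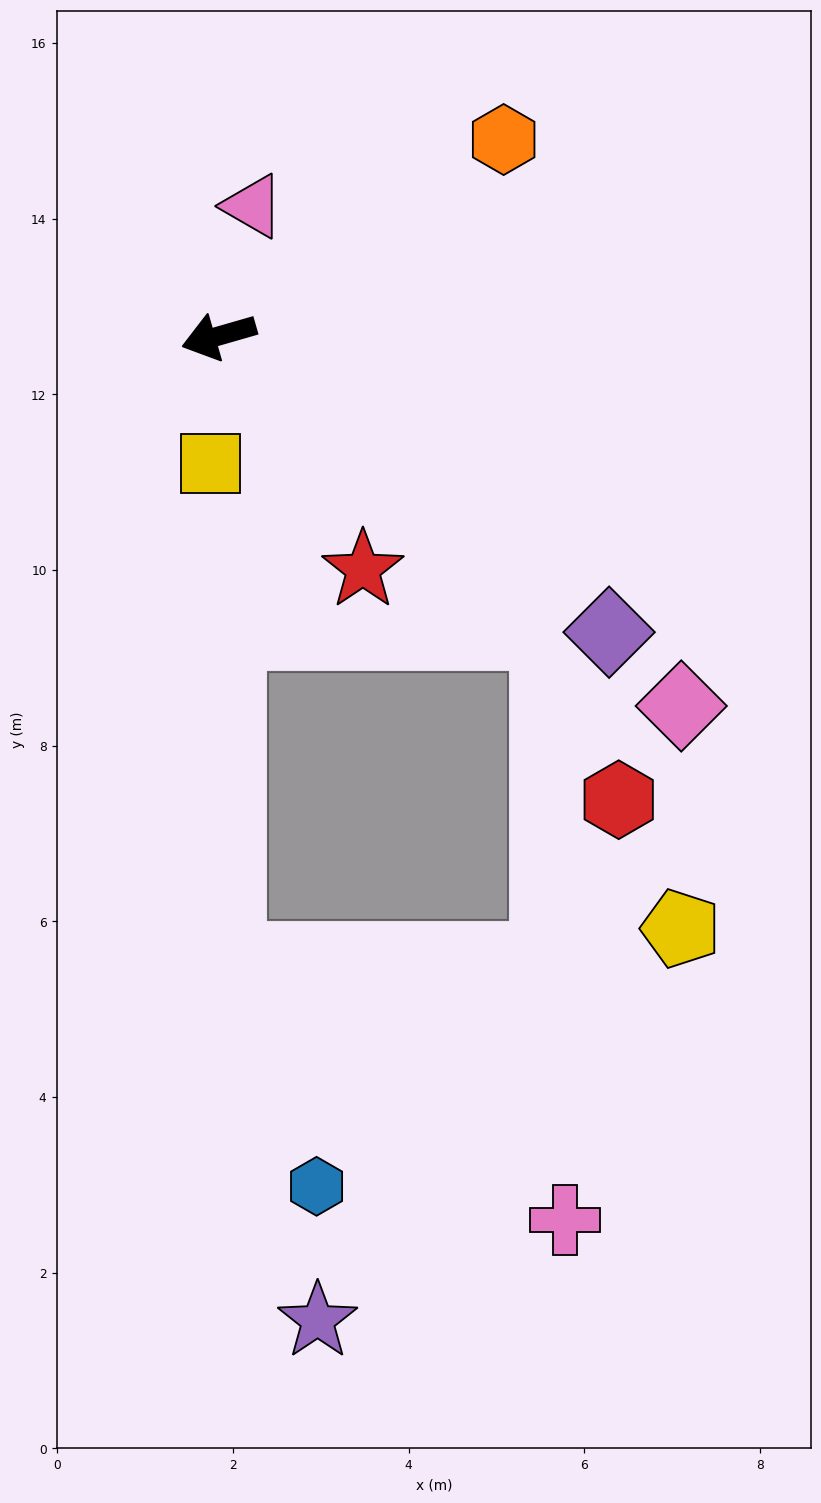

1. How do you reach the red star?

turn left 106°, forward 3.1 m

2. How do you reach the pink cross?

blocked — turn left 122°, forward 5.0 m, then turn right 46°, forward 6.7 m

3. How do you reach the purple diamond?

turn left 127°, forward 5.6 m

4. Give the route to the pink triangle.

turn right 121°, forward 1.5 m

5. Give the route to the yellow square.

turn left 70°, forward 1.5 m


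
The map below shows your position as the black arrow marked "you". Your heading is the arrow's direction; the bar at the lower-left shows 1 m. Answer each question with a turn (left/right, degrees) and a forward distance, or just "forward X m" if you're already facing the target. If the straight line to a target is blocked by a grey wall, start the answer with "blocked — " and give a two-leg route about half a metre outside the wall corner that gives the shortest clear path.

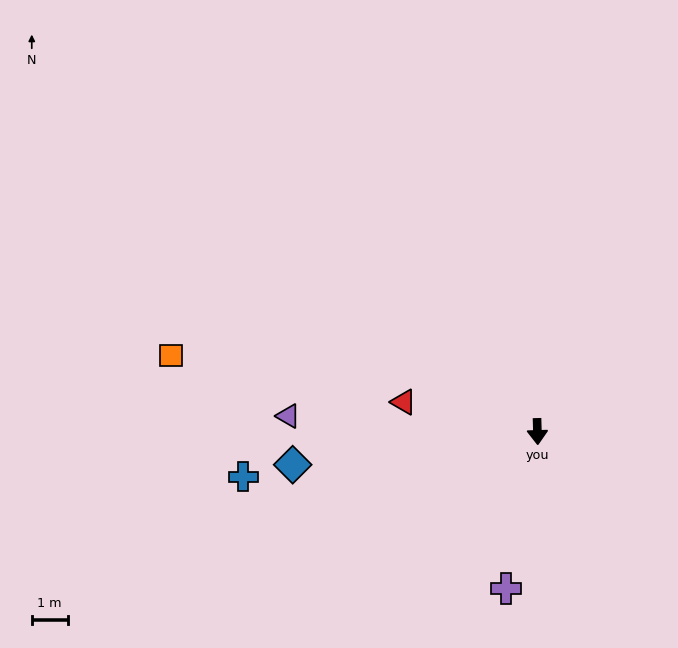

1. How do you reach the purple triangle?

turn right 95°, forward 6.9 m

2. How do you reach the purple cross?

turn right 13°, forward 4.5 m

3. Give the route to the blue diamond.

turn right 84°, forward 6.9 m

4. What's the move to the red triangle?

turn right 104°, forward 3.8 m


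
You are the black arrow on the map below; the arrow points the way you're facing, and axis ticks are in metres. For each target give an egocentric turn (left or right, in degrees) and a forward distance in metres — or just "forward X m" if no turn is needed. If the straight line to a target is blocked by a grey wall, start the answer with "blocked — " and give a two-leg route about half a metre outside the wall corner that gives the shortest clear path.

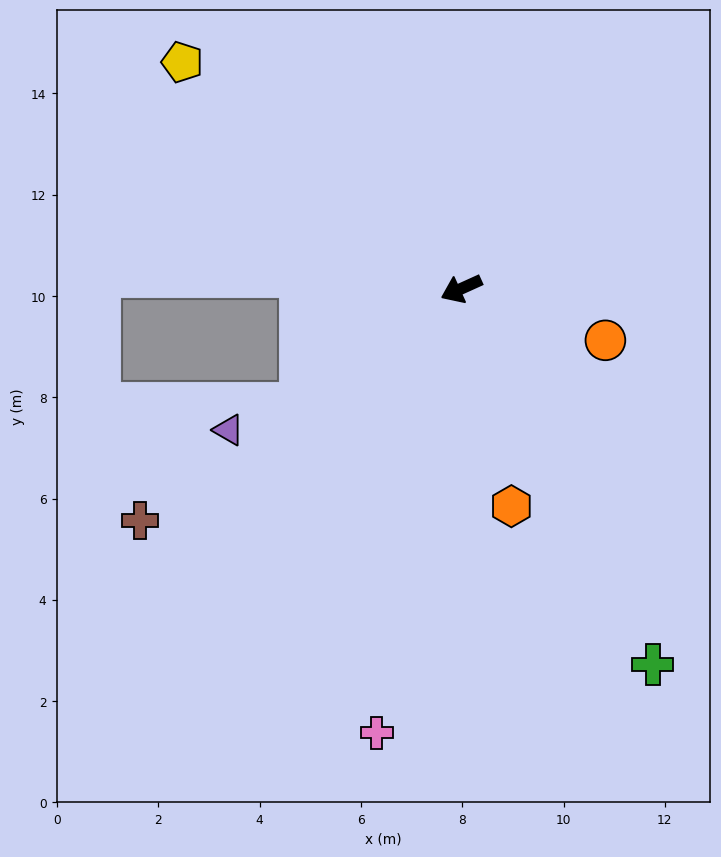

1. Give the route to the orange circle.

turn left 136°, forward 3.0 m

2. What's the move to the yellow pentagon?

turn right 63°, forward 7.1 m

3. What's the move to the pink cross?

turn left 55°, forward 8.9 m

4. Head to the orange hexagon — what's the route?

turn left 79°, forward 4.4 m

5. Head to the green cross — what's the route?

turn left 93°, forward 8.3 m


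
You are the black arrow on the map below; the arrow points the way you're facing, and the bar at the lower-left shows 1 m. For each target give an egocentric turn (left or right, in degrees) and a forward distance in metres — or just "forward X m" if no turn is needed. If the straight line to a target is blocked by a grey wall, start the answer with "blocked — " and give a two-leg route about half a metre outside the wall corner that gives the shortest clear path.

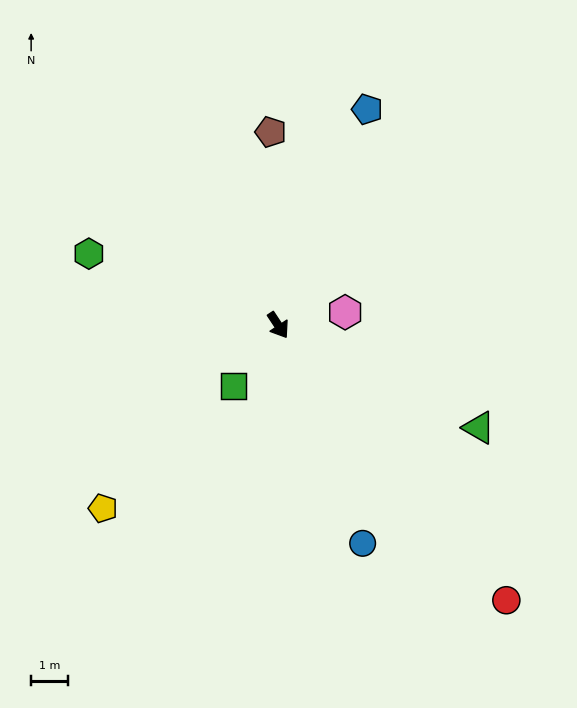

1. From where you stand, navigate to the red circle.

turn left 6°, forward 9.6 m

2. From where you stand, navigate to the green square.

turn right 70°, forward 2.0 m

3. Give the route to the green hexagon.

turn right 144°, forward 5.5 m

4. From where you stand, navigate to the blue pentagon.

turn left 124°, forward 6.3 m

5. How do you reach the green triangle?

turn left 30°, forward 6.1 m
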